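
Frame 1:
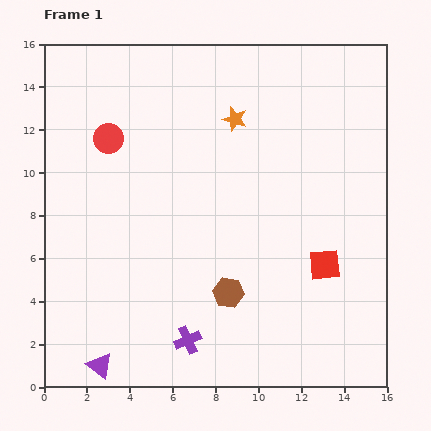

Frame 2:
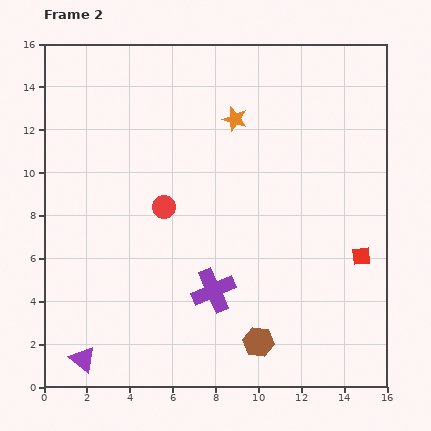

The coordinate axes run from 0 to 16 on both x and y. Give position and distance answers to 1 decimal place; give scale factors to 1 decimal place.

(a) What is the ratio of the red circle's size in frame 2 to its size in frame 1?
0.8×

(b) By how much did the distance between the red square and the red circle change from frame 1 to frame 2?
-2.2

Distance in frame 1: 11.7. Distance in frame 2: 9.5.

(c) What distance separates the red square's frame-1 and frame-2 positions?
1.7

The red square moved from (13.1, 5.7) to (14.8, 6.1), a distance of √(1.7² + 0.4²) ≈ 1.7.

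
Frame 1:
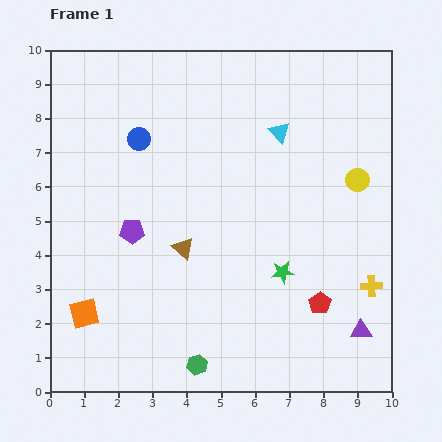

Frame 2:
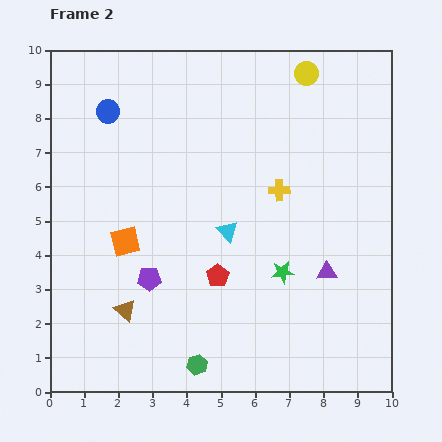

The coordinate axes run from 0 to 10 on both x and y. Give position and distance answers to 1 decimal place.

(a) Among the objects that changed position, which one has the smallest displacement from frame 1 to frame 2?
the blue circle

(moved 1.2)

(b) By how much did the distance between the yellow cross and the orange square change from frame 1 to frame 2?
-3.7

Distance in frame 1: 8.4. Distance in frame 2: 4.7.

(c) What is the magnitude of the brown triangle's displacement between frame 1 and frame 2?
2.5

The brown triangle moved from (3.9, 4.2) to (2.2, 2.4), a distance of √(1.7² + 1.8²) ≈ 2.5.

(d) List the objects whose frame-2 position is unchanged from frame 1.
the green hexagon, the green star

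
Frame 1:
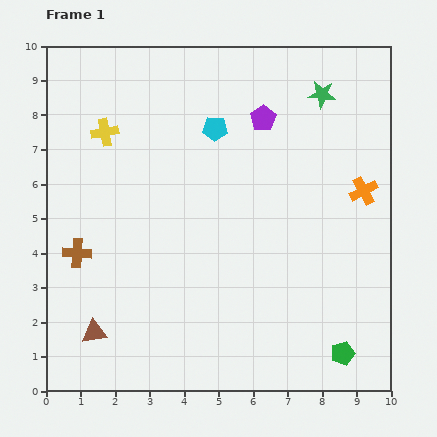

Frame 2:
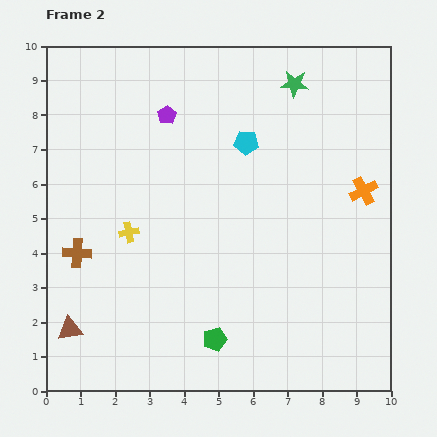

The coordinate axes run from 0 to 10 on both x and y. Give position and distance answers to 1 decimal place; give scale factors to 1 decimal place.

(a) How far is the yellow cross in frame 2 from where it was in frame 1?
3.0

The yellow cross moved from (1.7, 7.5) to (2.4, 4.6), a distance of √(0.7² + 2.9²) ≈ 3.0.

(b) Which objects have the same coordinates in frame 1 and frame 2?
the brown cross, the orange cross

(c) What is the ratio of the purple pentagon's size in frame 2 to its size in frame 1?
0.7×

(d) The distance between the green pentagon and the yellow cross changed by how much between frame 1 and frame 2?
-5.4

Distance in frame 1: 9.4. Distance in frame 2: 4.0.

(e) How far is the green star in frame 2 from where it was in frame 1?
0.9

The green star moved from (8.0, 8.6) to (7.2, 8.9), a distance of √(0.8² + 0.3²) ≈ 0.9.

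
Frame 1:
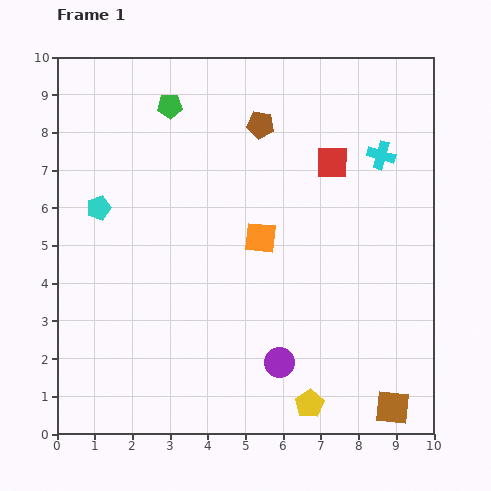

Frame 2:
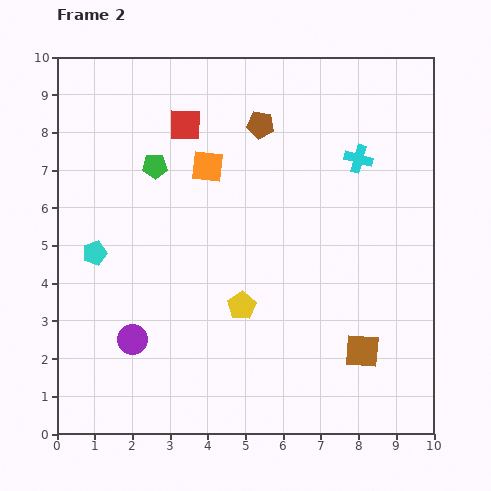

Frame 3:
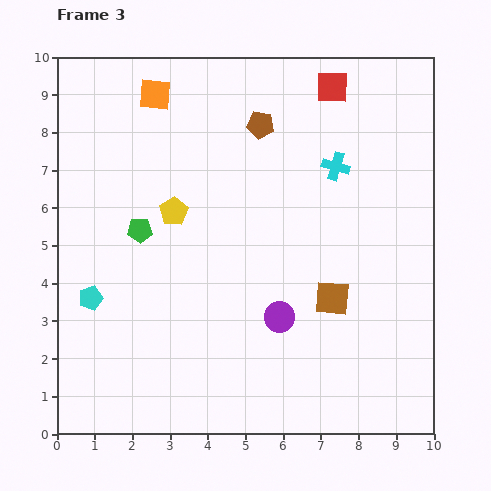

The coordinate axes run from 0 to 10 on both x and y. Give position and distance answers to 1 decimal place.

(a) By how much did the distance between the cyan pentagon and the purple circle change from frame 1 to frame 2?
-3.8

Distance in frame 1: 6.3. Distance in frame 2: 2.5.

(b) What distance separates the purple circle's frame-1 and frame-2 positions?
3.9

The purple circle moved from (5.9, 1.9) to (2.0, 2.5), a distance of √(3.9² + 0.6²) ≈ 3.9.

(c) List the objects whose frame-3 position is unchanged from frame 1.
the brown pentagon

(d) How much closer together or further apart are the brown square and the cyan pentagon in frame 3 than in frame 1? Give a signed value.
-3.0

Distance in frame 1: 9.4. Distance in frame 3: 6.4.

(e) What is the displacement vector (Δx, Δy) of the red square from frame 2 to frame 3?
(3.9, 1.0)

The red square was at (3.4, 8.2) in frame 2 and (7.3, 9.2) in frame 3.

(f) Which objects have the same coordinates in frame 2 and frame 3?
the brown pentagon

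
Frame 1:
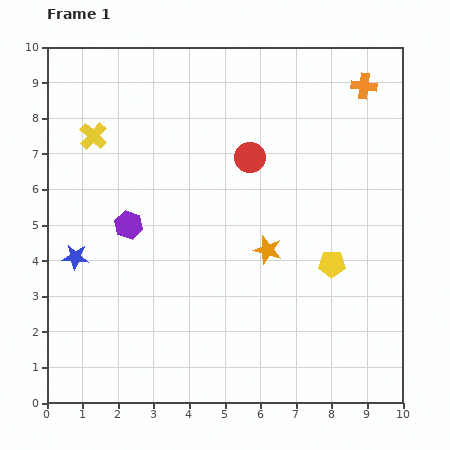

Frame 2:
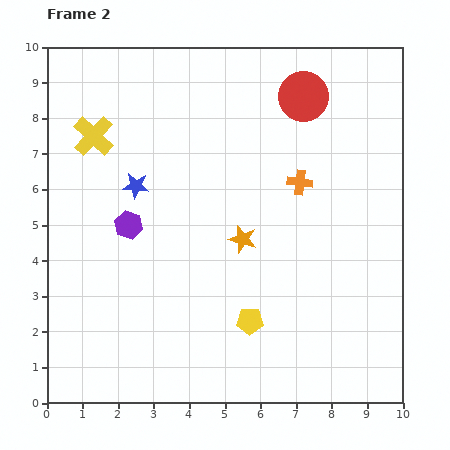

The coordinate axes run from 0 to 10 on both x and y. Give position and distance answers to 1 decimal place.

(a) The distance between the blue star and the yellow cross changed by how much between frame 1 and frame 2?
-1.6

Distance in frame 1: 3.4. Distance in frame 2: 1.8.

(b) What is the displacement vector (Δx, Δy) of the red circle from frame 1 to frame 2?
(1.5, 1.7)

The red circle was at (5.7, 6.9) in frame 1 and (7.2, 8.6) in frame 2.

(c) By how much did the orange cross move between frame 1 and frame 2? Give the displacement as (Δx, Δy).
(-1.8, -2.7)

The orange cross was at (8.9, 8.9) in frame 1 and (7.1, 6.2) in frame 2.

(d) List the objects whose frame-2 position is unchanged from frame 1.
the purple hexagon, the yellow cross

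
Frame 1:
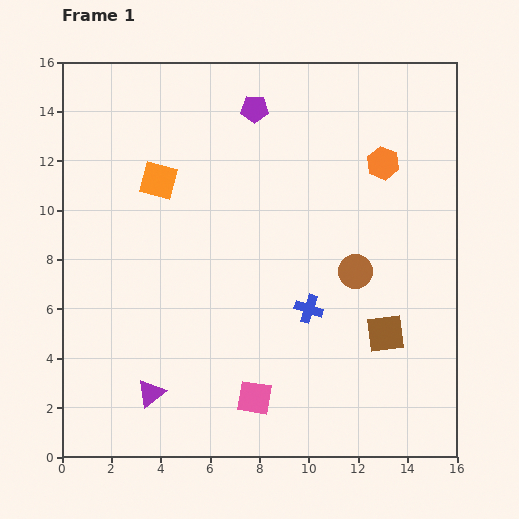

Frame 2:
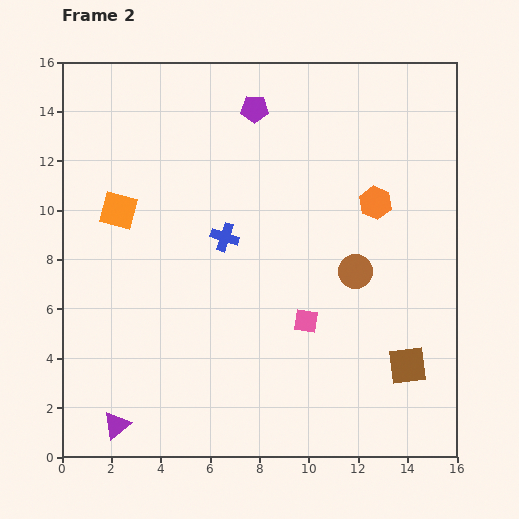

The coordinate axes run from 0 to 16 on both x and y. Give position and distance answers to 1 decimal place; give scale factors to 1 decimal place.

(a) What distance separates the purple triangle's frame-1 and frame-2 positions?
1.9

The purple triangle moved from (3.6, 2.6) to (2.2, 1.3), a distance of √(1.4² + 1.3²) ≈ 1.9.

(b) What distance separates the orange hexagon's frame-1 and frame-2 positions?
1.6

The orange hexagon moved from (13.0, 11.9) to (12.7, 10.3), a distance of √(0.3² + 1.6²) ≈ 1.6.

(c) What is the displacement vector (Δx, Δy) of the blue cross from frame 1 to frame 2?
(-3.4, 2.9)

The blue cross was at (10.0, 6.0) in frame 1 and (6.6, 8.9) in frame 2.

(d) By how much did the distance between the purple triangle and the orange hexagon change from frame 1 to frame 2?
+0.6

Distance in frame 1: 13.2. Distance in frame 2: 13.8.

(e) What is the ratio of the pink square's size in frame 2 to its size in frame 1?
0.7×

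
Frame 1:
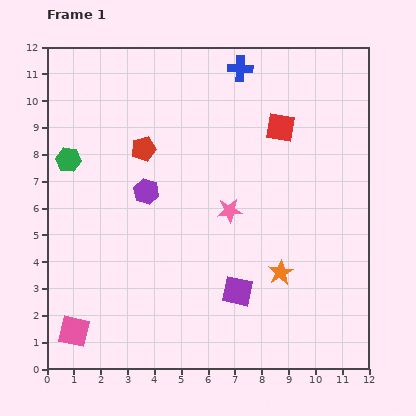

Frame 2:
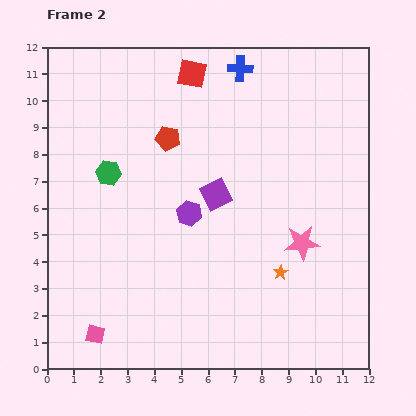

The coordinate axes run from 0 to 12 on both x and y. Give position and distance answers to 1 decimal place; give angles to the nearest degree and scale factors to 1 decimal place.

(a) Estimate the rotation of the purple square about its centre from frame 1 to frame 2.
38° counter-clockwise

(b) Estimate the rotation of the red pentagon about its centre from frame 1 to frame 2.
26° clockwise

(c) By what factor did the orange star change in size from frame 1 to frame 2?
0.6×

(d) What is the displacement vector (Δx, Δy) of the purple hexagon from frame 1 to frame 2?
(1.6, -0.8)

The purple hexagon was at (3.7, 6.6) in frame 1 and (5.3, 5.8) in frame 2.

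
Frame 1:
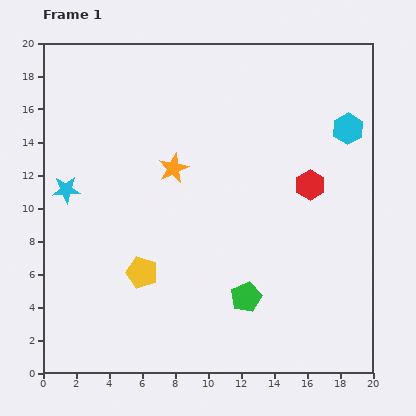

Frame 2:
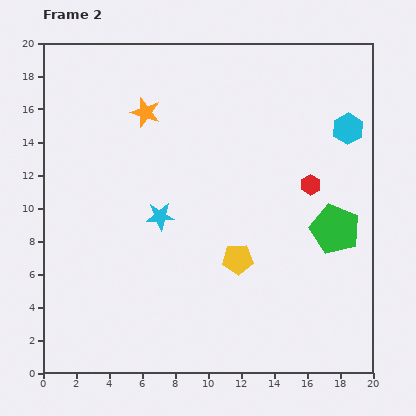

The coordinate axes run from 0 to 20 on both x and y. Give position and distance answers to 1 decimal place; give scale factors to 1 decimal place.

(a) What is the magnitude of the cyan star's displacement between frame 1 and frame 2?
5.9

The cyan star moved from (1.4, 11.1) to (7.1, 9.5), a distance of √(5.7² + 1.6²) ≈ 5.9.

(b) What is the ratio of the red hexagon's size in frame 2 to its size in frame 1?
0.7×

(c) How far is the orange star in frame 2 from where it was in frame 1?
3.8

The orange star moved from (7.9, 12.4) to (6.2, 15.8), a distance of √(1.7² + 3.4²) ≈ 3.8.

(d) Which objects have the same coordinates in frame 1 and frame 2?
the red hexagon, the cyan hexagon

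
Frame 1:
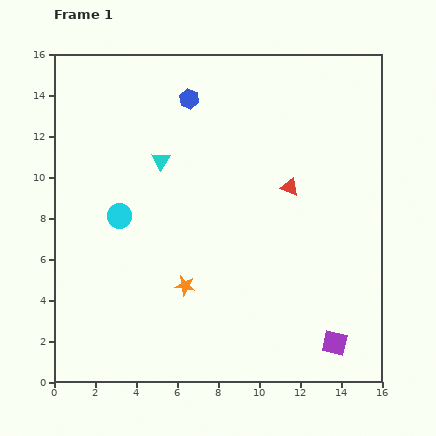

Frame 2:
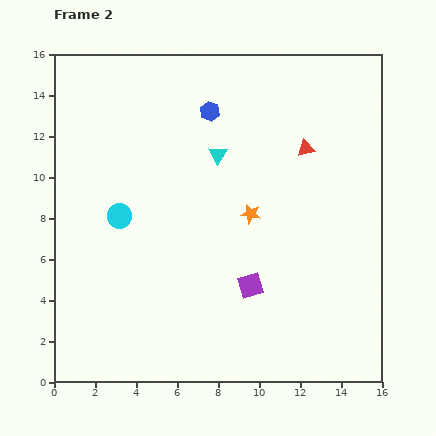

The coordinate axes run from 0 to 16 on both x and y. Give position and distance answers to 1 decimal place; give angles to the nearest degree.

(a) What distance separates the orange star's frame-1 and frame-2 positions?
4.7

The orange star moved from (6.4, 4.7) to (9.6, 8.2), a distance of √(3.2² + 3.5²) ≈ 4.7.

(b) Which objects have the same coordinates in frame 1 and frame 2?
the cyan circle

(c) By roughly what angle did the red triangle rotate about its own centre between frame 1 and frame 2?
35° counter-clockwise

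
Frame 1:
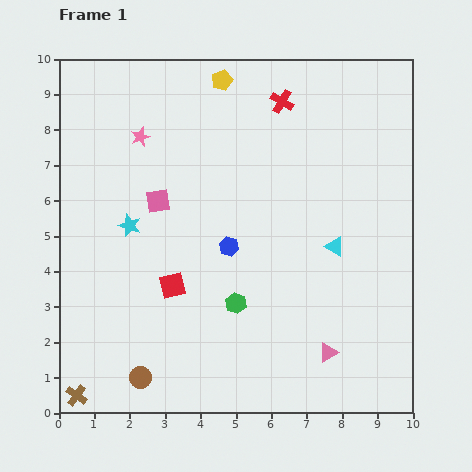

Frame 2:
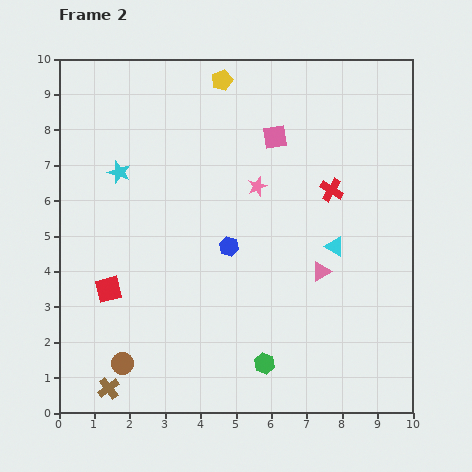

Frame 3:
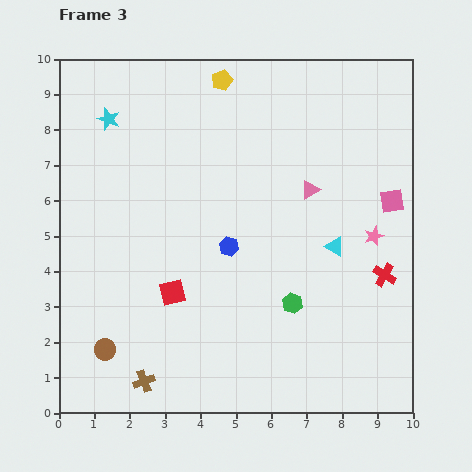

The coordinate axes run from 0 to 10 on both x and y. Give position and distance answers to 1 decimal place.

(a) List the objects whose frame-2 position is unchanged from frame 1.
the blue hexagon, the yellow pentagon, the cyan triangle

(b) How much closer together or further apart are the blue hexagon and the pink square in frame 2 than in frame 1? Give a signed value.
+1.0

Distance in frame 1: 2.4. Distance in frame 2: 3.4.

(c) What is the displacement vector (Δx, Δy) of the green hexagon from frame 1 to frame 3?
(1.6, 0.0)

The green hexagon was at (5.0, 3.1) in frame 1 and (6.6, 3.1) in frame 3.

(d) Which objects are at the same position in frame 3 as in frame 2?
the blue hexagon, the yellow pentagon, the cyan triangle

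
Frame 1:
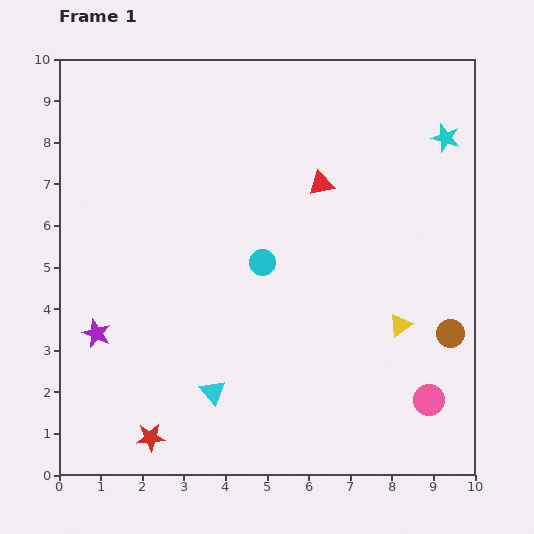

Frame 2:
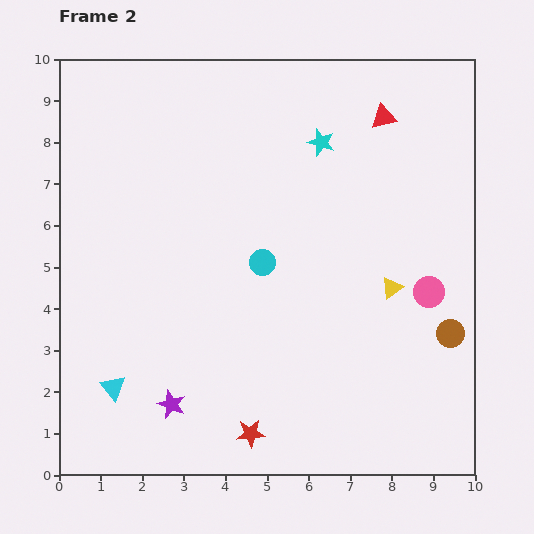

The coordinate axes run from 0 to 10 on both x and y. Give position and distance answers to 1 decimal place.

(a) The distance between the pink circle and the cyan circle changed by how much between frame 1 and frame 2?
-1.1

Distance in frame 1: 5.2. Distance in frame 2: 4.1.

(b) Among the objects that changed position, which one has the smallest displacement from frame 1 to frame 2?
the yellow triangle

(moved 0.9)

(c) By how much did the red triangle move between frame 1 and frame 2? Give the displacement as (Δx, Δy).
(1.5, 1.6)

The red triangle was at (6.3, 7.0) in frame 1 and (7.8, 8.6) in frame 2.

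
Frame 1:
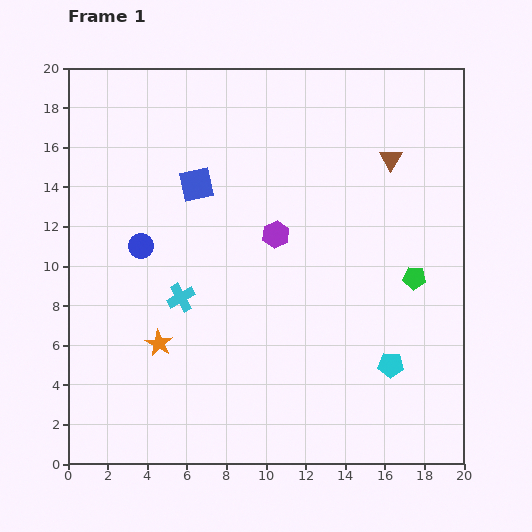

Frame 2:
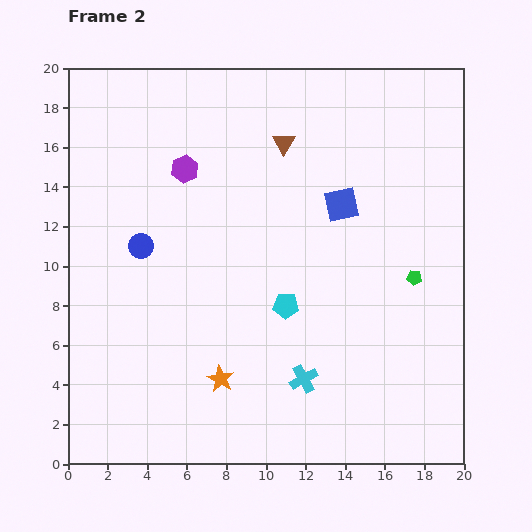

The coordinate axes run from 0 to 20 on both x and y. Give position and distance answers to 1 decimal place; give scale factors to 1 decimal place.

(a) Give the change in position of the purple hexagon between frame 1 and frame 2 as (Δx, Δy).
(-4.6, 3.3)

The purple hexagon was at (10.5, 11.6) in frame 1 and (5.9, 14.9) in frame 2.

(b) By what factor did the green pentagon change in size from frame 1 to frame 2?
0.7×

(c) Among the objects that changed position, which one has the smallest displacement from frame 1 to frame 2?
the orange star

(moved 3.6)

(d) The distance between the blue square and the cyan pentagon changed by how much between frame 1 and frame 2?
-7.6

Distance in frame 1: 13.4. Distance in frame 2: 5.8.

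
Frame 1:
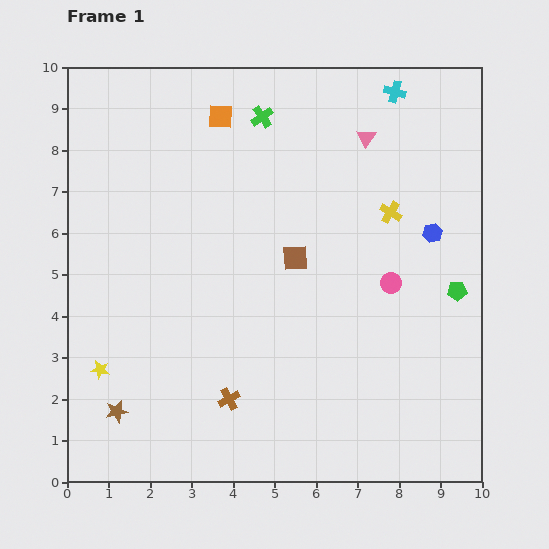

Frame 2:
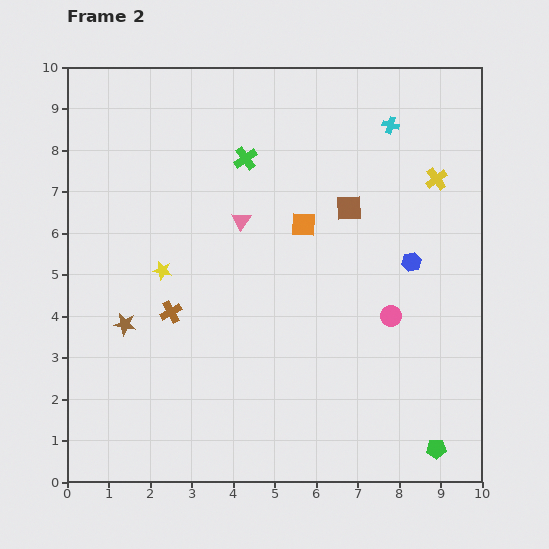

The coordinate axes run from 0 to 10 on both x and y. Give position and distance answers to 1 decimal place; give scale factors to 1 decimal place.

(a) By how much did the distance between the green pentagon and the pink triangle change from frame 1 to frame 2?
+2.9

Distance in frame 1: 4.3. Distance in frame 2: 7.2.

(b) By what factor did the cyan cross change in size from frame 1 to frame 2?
0.8×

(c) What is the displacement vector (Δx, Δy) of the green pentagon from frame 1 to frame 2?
(-0.5, -3.8)

The green pentagon was at (9.4, 4.6) in frame 1 and (8.9, 0.8) in frame 2.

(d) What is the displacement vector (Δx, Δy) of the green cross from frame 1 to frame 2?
(-0.4, -1.0)

The green cross was at (4.7, 8.8) in frame 1 and (4.3, 7.8) in frame 2.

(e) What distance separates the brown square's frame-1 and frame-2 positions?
1.8

The brown square moved from (5.5, 5.4) to (6.8, 6.6), a distance of √(1.3² + 1.2²) ≈ 1.8.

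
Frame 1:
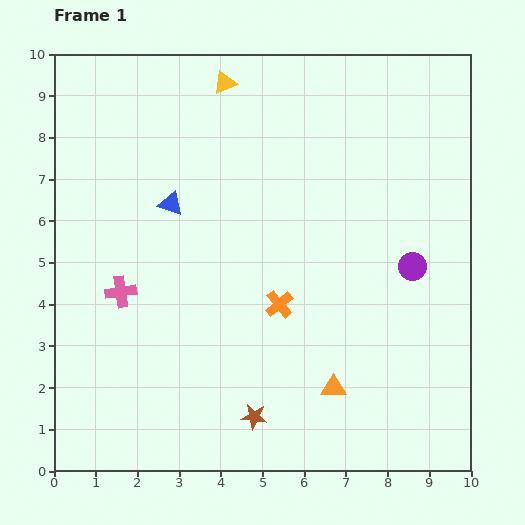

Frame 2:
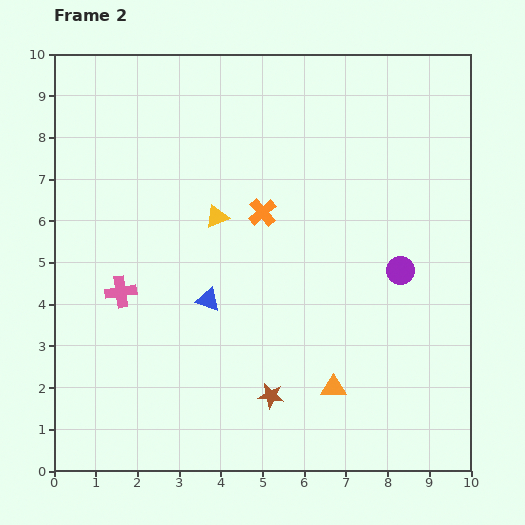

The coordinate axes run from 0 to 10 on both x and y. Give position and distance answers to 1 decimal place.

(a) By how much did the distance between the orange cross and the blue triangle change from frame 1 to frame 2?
-1.0

Distance in frame 1: 3.5. Distance in frame 2: 2.5.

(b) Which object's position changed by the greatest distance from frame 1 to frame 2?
the yellow triangle

(moved 3.2; next 2.5)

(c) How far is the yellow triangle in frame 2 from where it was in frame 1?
3.2

The yellow triangle moved from (4.1, 9.3) to (3.9, 6.1), a distance of √(0.2² + 3.2²) ≈ 3.2.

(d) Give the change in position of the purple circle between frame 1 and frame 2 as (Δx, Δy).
(-0.3, -0.1)

The purple circle was at (8.6, 4.9) in frame 1 and (8.3, 4.8) in frame 2.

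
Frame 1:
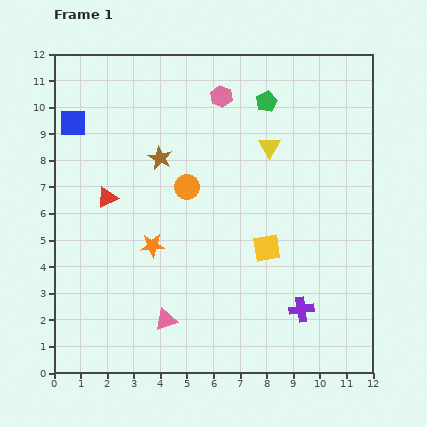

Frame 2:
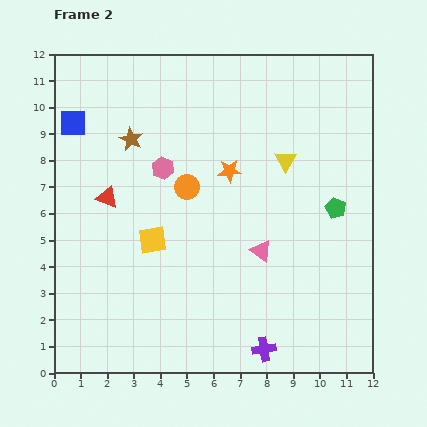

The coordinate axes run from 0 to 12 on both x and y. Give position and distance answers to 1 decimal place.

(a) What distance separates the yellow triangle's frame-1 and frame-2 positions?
0.8

The yellow triangle moved from (8.1, 8.5) to (8.7, 8.0), a distance of √(0.6² + 0.5²) ≈ 0.8.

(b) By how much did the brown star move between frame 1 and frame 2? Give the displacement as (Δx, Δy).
(-1.1, 0.7)

The brown star was at (4.0, 8.1) in frame 1 and (2.9, 8.8) in frame 2.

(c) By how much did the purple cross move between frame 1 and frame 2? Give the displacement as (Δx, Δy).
(-1.4, -1.5)

The purple cross was at (9.3, 2.4) in frame 1 and (7.9, 0.9) in frame 2.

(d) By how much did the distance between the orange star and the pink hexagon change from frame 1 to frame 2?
-3.7

Distance in frame 1: 6.2. Distance in frame 2: 2.5.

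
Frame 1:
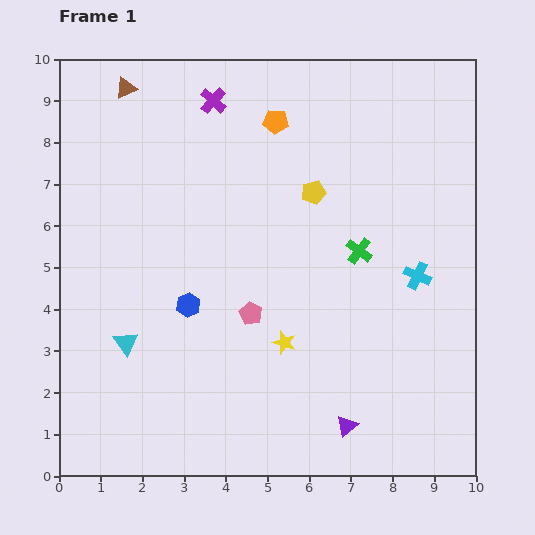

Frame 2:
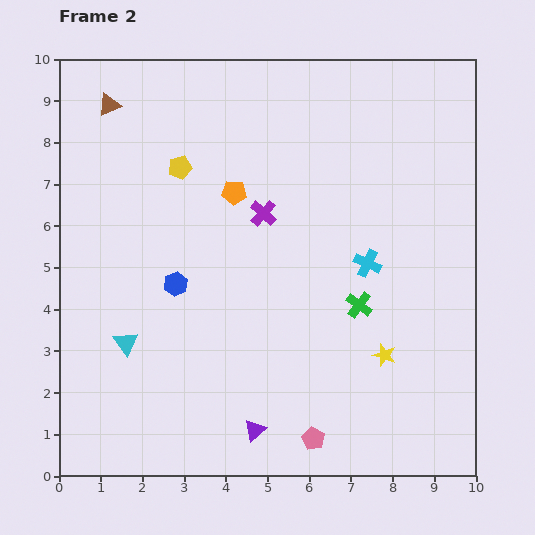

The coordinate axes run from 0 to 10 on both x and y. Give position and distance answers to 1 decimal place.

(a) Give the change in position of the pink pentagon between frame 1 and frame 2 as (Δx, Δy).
(1.5, -3.0)

The pink pentagon was at (4.6, 3.9) in frame 1 and (6.1, 0.9) in frame 2.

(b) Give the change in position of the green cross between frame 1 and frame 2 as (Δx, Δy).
(0.0, -1.3)

The green cross was at (7.2, 5.4) in frame 1 and (7.2, 4.1) in frame 2.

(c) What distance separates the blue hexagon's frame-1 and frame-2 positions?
0.6

The blue hexagon moved from (3.1, 4.1) to (2.8, 4.6), a distance of √(0.3² + 0.5²) ≈ 0.6.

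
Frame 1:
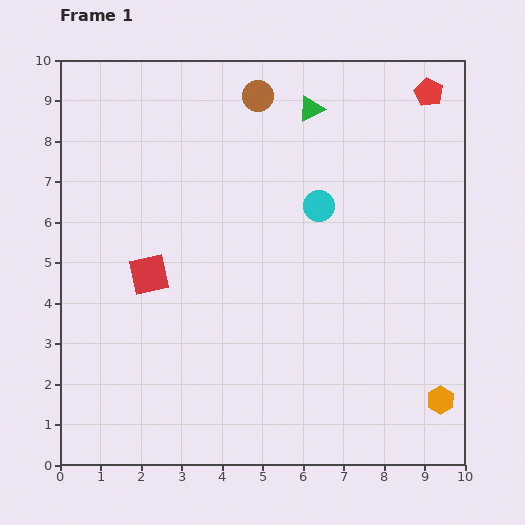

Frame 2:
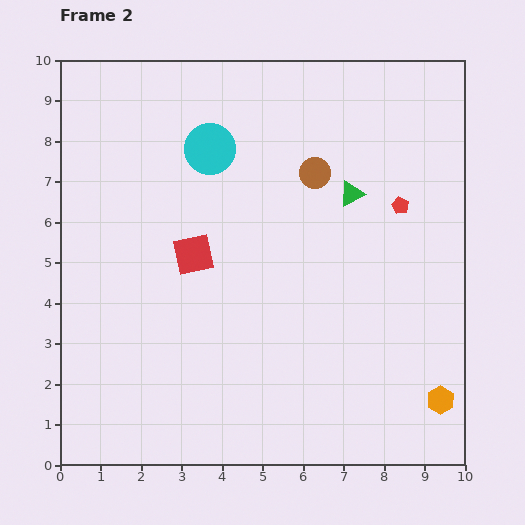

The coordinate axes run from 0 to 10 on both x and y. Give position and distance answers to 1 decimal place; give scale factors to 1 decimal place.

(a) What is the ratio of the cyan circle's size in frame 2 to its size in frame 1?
1.6×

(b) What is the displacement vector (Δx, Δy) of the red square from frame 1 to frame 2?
(1.1, 0.5)

The red square was at (2.2, 4.7) in frame 1 and (3.3, 5.2) in frame 2.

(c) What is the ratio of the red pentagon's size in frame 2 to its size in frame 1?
0.6×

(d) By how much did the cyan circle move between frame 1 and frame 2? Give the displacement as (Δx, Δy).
(-2.7, 1.4)

The cyan circle was at (6.4, 6.4) in frame 1 and (3.7, 7.8) in frame 2.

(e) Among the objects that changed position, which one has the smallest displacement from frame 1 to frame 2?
the red square

(moved 1.2)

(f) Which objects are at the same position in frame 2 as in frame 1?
the orange hexagon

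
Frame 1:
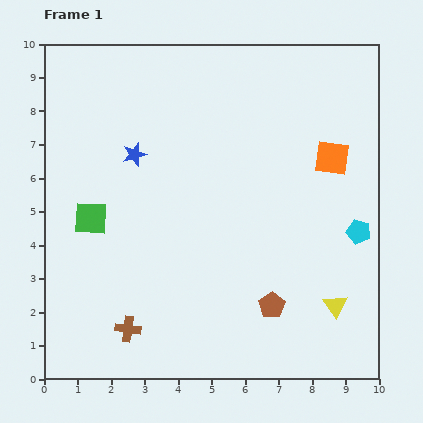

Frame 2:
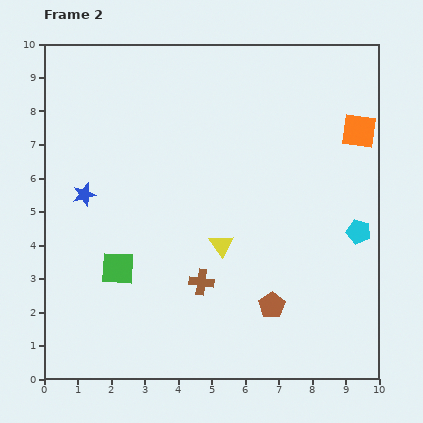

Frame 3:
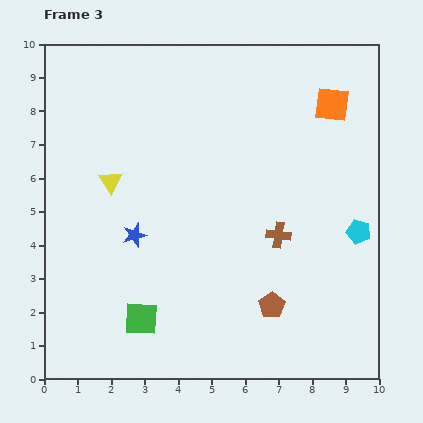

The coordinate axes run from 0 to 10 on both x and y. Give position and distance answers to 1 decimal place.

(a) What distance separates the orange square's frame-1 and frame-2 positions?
1.1

The orange square moved from (8.6, 6.6) to (9.4, 7.4), a distance of √(0.8² + 0.8²) ≈ 1.1.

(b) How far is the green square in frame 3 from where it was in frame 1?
3.4

The green square moved from (1.4, 4.8) to (2.9, 1.8), a distance of √(1.5² + 3.0²) ≈ 3.4.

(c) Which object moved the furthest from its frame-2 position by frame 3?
the yellow triangle

(moved 3.8; next 2.7)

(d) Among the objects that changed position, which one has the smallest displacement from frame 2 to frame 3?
the orange square

(moved 1.1)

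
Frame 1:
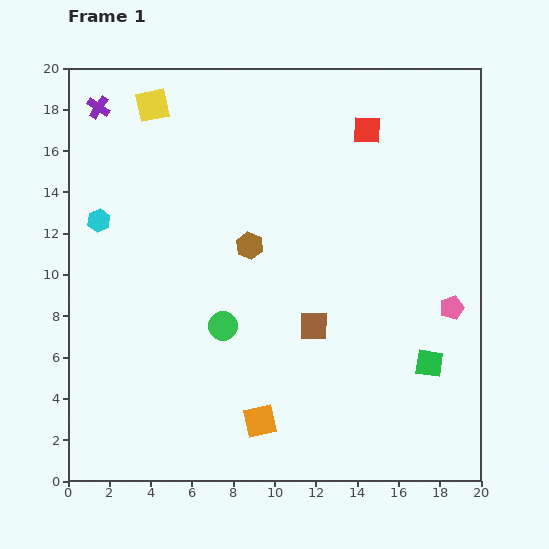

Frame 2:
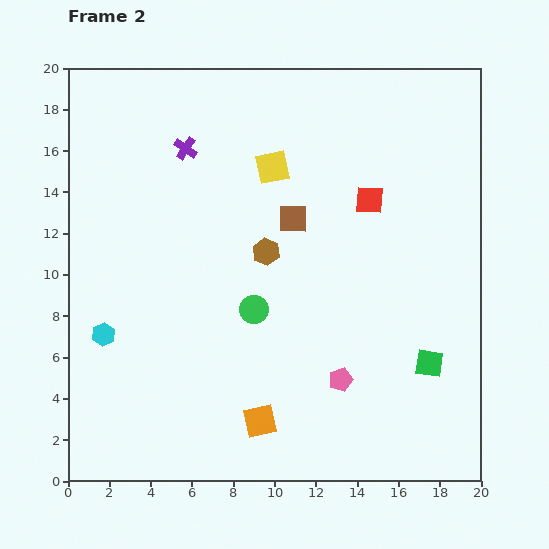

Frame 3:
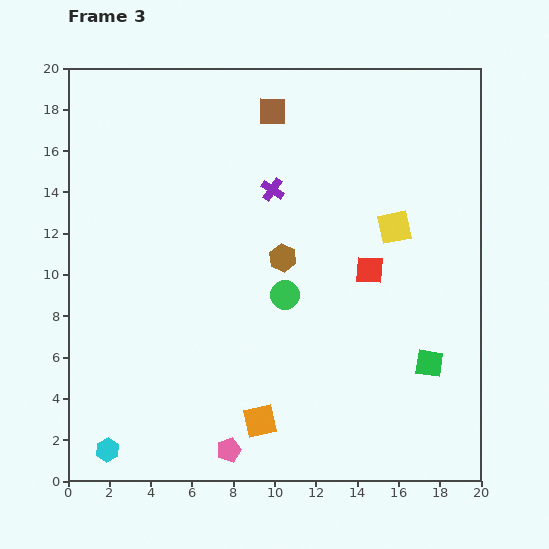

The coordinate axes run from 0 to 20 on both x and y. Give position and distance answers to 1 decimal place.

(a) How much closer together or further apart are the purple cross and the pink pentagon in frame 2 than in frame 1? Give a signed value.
-6.2

Distance in frame 1: 19.7. Distance in frame 2: 13.5.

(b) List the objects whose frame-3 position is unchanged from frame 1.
the orange square, the green square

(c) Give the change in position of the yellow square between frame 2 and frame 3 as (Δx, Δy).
(5.9, -2.9)

The yellow square was at (9.9, 15.2) in frame 2 and (15.8, 12.3) in frame 3.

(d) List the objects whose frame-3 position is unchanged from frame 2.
the orange square, the green square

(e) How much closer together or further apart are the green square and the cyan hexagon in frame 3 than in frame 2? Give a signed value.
+0.3

Distance in frame 2: 15.9. Distance in frame 3: 16.2.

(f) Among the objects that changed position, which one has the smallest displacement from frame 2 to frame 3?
the brown hexagon

(moved 0.9)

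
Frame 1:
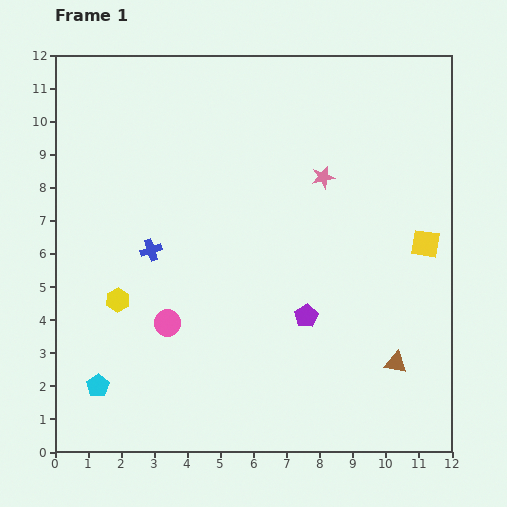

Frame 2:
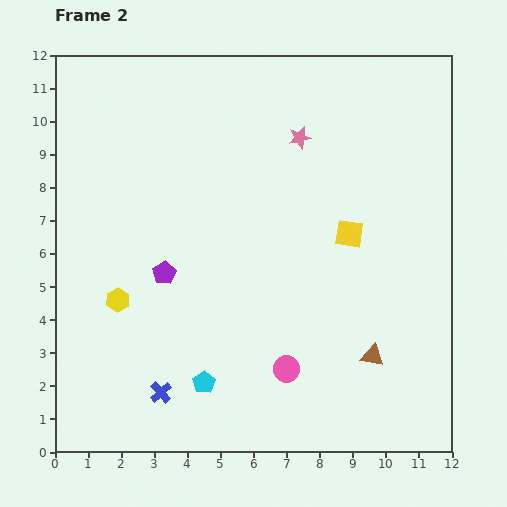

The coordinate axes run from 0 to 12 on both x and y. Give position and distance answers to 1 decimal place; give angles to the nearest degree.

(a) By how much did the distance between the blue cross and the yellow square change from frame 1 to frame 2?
-0.8

Distance in frame 1: 8.3. Distance in frame 2: 7.5.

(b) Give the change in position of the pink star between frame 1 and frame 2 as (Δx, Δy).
(-0.7, 1.2)

The pink star was at (8.1, 8.3) in frame 1 and (7.4, 9.5) in frame 2.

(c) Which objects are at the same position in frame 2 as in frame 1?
the yellow hexagon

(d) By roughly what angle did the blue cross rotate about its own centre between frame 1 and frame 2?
23° counter-clockwise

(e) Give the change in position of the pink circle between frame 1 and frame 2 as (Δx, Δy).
(3.6, -1.4)

The pink circle was at (3.4, 3.9) in frame 1 and (7.0, 2.5) in frame 2.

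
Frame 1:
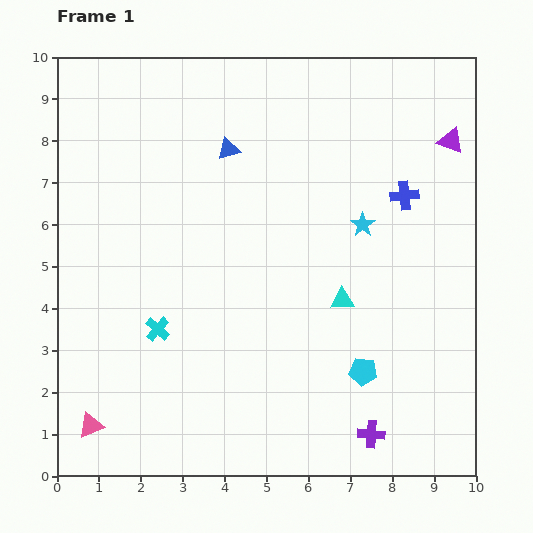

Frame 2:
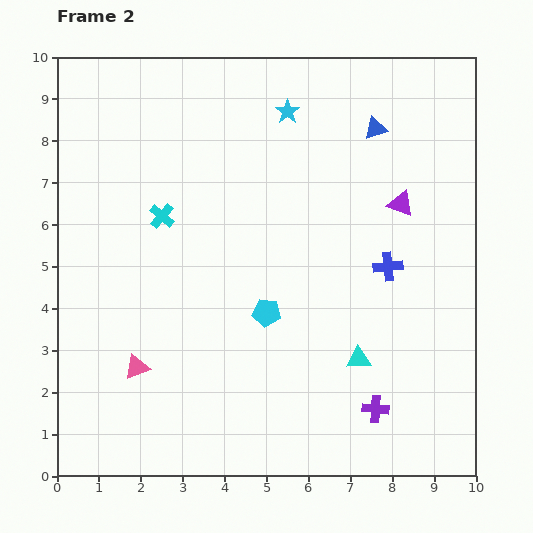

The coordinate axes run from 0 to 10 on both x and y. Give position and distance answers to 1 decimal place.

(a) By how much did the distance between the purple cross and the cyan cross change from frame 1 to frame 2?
+1.2

Distance in frame 1: 5.7. Distance in frame 2: 6.9.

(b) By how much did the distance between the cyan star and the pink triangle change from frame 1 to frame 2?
-1.0

Distance in frame 1: 8.1. Distance in frame 2: 7.1.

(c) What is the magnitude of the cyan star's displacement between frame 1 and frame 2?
3.2

The cyan star moved from (7.3, 6.0) to (5.5, 8.7), a distance of √(1.8² + 2.7²) ≈ 3.2.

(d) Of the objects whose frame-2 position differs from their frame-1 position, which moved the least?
the purple cross

(moved 0.6)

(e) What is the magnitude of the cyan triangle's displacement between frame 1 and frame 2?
1.5

The cyan triangle moved from (6.8, 4.2) to (7.2, 2.8), a distance of √(0.4² + 1.4²) ≈ 1.5.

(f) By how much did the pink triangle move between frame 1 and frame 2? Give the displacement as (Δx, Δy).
(1.1, 1.4)

The pink triangle was at (0.8, 1.2) in frame 1 and (1.9, 2.6) in frame 2.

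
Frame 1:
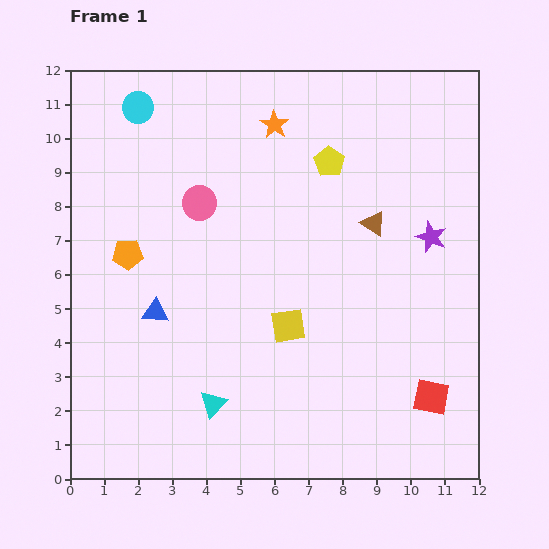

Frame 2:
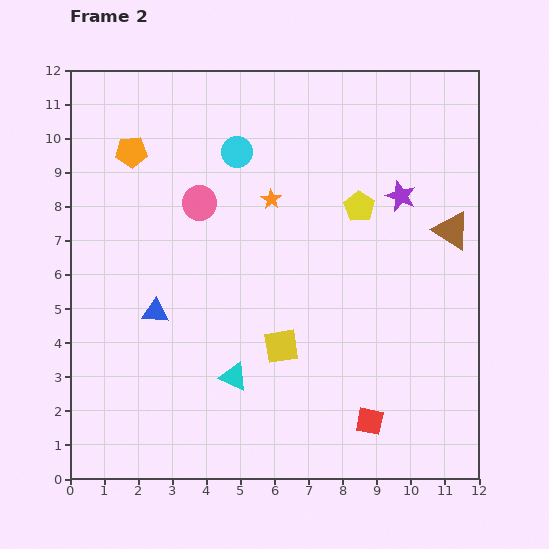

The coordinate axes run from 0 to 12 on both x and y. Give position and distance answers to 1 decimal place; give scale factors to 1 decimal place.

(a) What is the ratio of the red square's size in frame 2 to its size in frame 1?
0.8×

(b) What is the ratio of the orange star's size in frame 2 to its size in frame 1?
0.7×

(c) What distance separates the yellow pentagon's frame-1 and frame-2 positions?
1.6

The yellow pentagon moved from (7.6, 9.3) to (8.5, 8.0), a distance of √(0.9² + 1.3²) ≈ 1.6.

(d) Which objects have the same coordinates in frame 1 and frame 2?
the pink circle, the blue triangle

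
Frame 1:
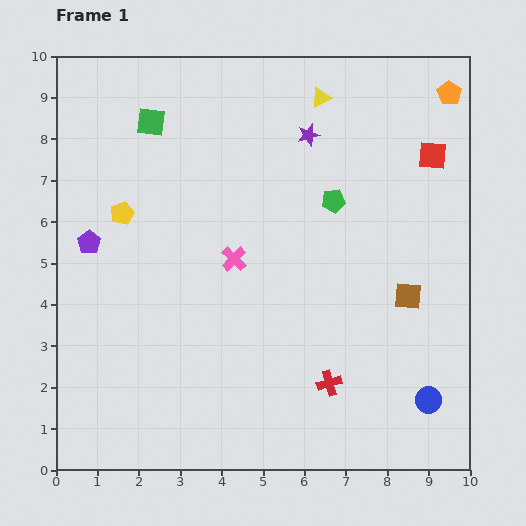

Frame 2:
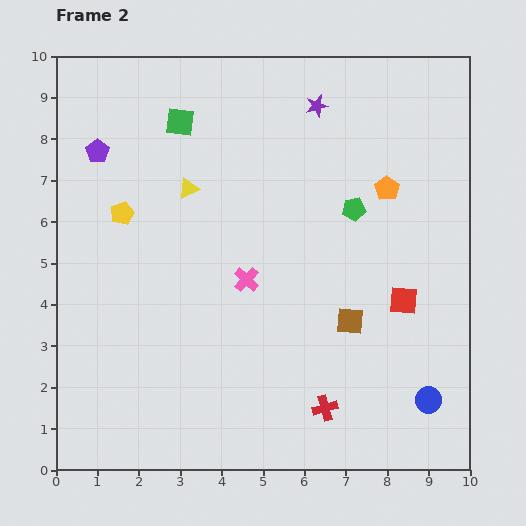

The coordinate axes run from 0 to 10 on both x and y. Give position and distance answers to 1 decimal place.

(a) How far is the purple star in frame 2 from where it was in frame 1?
0.7

The purple star moved from (6.1, 8.1) to (6.3, 8.8), a distance of √(0.2² + 0.7²) ≈ 0.7.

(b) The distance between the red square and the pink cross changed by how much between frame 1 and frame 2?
-1.6

Distance in frame 1: 5.4. Distance in frame 2: 3.8.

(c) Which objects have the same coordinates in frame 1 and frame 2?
the yellow pentagon, the blue circle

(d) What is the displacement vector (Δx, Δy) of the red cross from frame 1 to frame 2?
(-0.1, -0.6)

The red cross was at (6.6, 2.1) in frame 1 and (6.5, 1.5) in frame 2.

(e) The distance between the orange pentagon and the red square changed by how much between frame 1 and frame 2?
+1.1

Distance in frame 1: 1.6. Distance in frame 2: 2.7.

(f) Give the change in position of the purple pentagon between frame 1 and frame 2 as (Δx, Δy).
(0.2, 2.2)

The purple pentagon was at (0.8, 5.5) in frame 1 and (1.0, 7.7) in frame 2.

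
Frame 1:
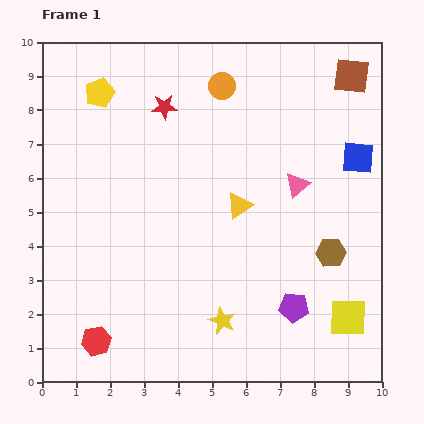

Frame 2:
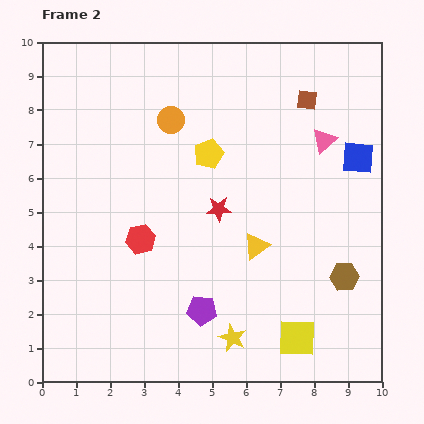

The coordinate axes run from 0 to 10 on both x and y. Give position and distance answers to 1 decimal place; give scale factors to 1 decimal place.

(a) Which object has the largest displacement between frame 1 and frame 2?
the yellow pentagon

(moved 3.7; next 3.4)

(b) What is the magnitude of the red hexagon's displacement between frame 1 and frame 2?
3.3

The red hexagon moved from (1.6, 1.2) to (2.9, 4.2), a distance of √(1.3² + 3.0²) ≈ 3.3.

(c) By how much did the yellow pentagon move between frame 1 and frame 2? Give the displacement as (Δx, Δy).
(3.2, -1.8)

The yellow pentagon was at (1.7, 8.5) in frame 1 and (4.9, 6.7) in frame 2.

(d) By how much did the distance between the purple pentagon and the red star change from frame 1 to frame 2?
-4.0

Distance in frame 1: 7.0. Distance in frame 2: 3.0.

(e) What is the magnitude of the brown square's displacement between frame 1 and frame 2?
1.5

The brown square moved from (9.1, 9.0) to (7.8, 8.3), a distance of √(1.3² + 0.7²) ≈ 1.5.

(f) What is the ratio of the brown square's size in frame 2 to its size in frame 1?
0.6×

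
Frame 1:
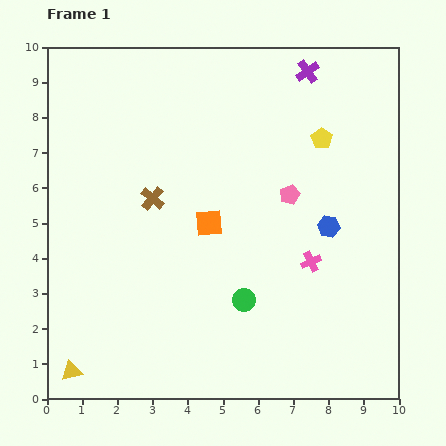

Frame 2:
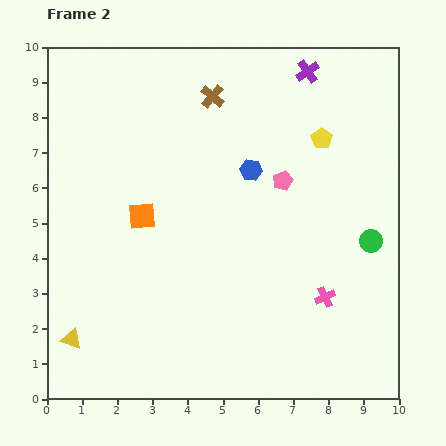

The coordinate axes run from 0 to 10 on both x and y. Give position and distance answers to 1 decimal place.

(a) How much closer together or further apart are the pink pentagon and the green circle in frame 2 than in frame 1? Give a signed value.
-0.3

Distance in frame 1: 3.3. Distance in frame 2: 3.0.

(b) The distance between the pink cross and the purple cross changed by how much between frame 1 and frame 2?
+1.0

Distance in frame 1: 5.4. Distance in frame 2: 6.4.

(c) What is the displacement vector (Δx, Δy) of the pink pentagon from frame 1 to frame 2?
(-0.2, 0.4)

The pink pentagon was at (6.9, 5.8) in frame 1 and (6.7, 6.2) in frame 2.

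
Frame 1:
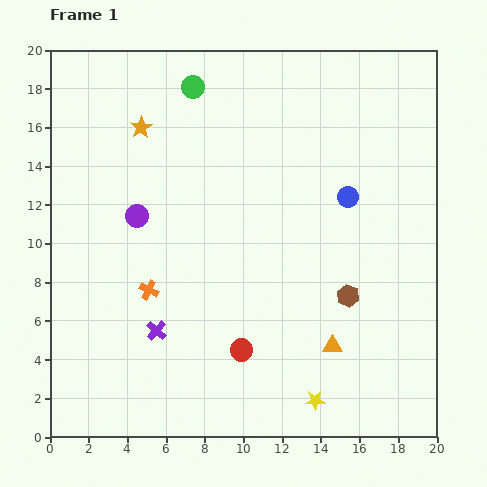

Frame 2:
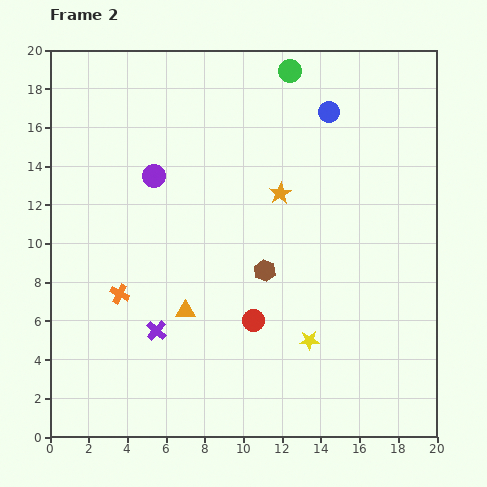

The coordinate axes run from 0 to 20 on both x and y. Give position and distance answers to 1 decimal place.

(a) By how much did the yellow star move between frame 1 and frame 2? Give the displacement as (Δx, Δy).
(-0.3, 3.1)

The yellow star was at (13.7, 1.9) in frame 1 and (13.4, 5.0) in frame 2.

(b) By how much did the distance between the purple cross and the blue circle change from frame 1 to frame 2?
+2.3

Distance in frame 1: 12.1. Distance in frame 2: 14.4.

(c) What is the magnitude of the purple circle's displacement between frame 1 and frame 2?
2.3

The purple circle moved from (4.5, 11.4) to (5.4, 13.5), a distance of √(0.9² + 2.1²) ≈ 2.3.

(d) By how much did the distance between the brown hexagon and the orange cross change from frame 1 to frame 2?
-2.7

Distance in frame 1: 10.3. Distance in frame 2: 7.6.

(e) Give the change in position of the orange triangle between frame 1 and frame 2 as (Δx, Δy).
(-7.6, 1.8)

The orange triangle was at (14.6, 4.7) in frame 1 and (7.0, 6.5) in frame 2.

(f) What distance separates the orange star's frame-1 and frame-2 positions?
8.0

The orange star moved from (4.7, 16.0) to (11.9, 12.6), a distance of √(7.2² + 3.4²) ≈ 8.0.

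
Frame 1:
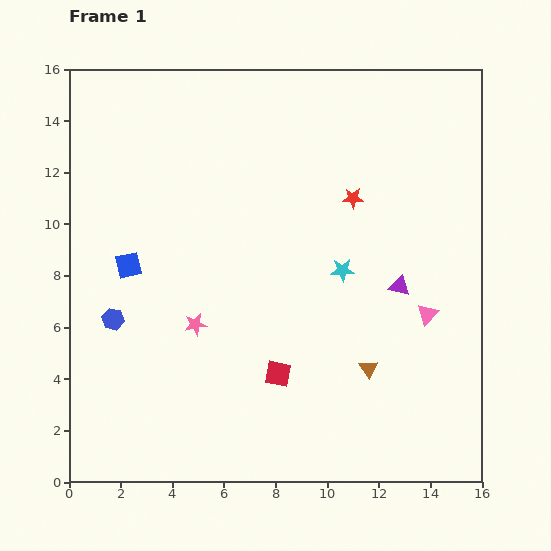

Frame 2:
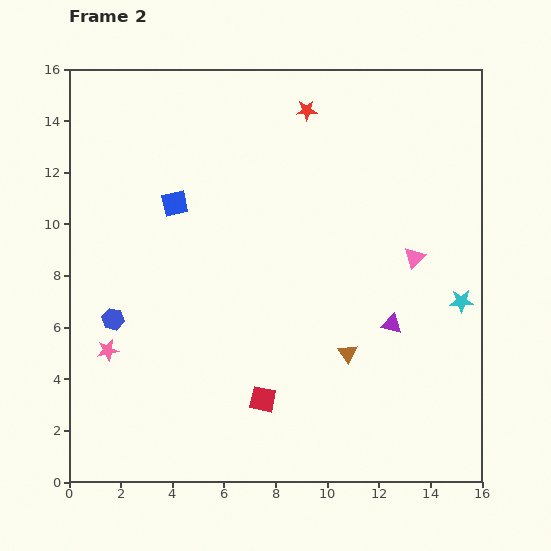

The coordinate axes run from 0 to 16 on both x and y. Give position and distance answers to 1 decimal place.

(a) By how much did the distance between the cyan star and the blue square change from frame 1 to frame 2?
+3.4

Distance in frame 1: 8.3. Distance in frame 2: 11.7.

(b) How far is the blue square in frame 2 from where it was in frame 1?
3.0

The blue square moved from (2.3, 8.4) to (4.1, 10.8), a distance of √(1.8² + 2.4²) ≈ 3.0.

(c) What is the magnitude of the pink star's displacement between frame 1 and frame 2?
3.5

The pink star moved from (4.9, 6.1) to (1.5, 5.1), a distance of √(3.4² + 1.0²) ≈ 3.5.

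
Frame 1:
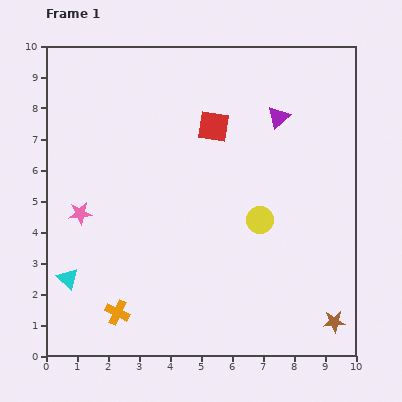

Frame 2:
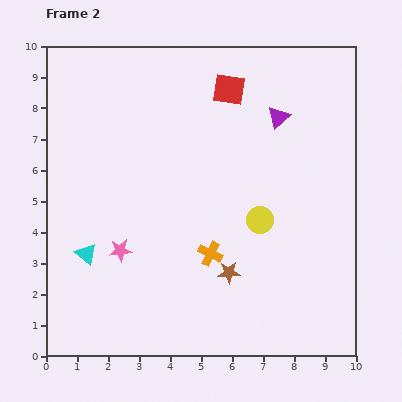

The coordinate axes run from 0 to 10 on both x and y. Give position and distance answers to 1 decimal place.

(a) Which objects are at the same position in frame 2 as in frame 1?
the purple triangle, the yellow circle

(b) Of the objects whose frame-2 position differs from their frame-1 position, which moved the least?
the cyan triangle

(moved 1.0)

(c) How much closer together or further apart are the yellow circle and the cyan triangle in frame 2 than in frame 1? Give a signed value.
-0.8

Distance in frame 1: 6.5. Distance in frame 2: 5.7.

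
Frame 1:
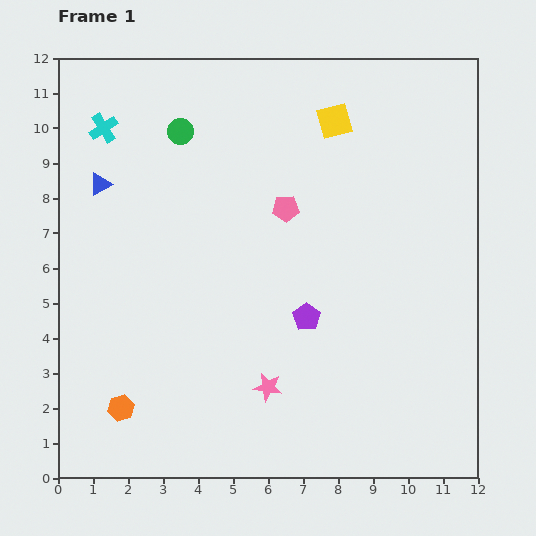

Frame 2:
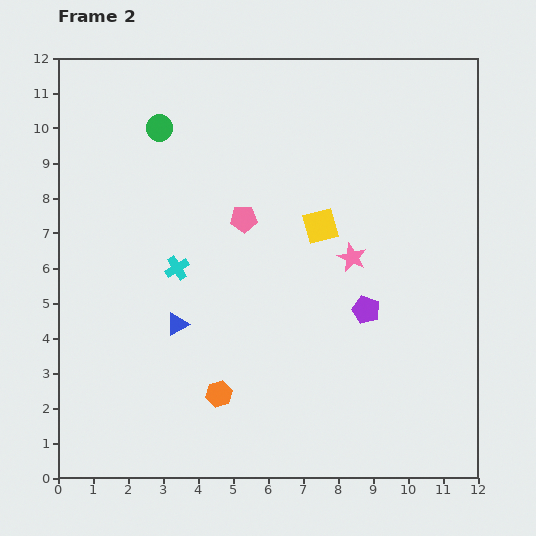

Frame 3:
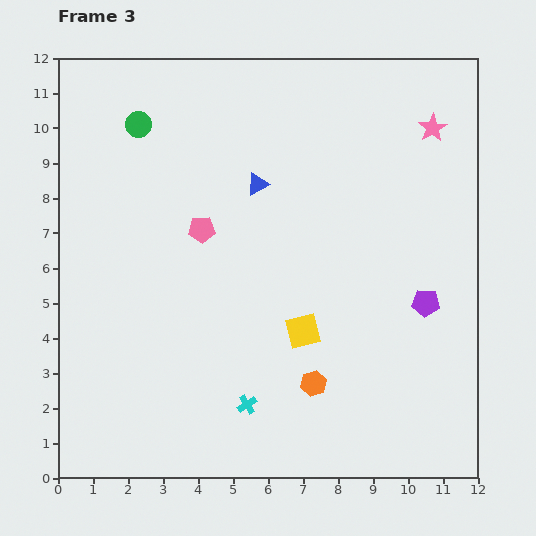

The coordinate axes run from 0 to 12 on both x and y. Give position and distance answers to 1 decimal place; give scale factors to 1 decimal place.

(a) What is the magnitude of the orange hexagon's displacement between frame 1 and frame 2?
2.8

The orange hexagon moved from (1.8, 2.0) to (4.6, 2.4), a distance of √(2.8² + 0.4²) ≈ 2.8.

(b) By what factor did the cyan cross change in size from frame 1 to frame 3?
0.7×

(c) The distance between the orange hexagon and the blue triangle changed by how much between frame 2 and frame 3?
+3.6

Distance in frame 2: 2.3. Distance in frame 3: 5.9.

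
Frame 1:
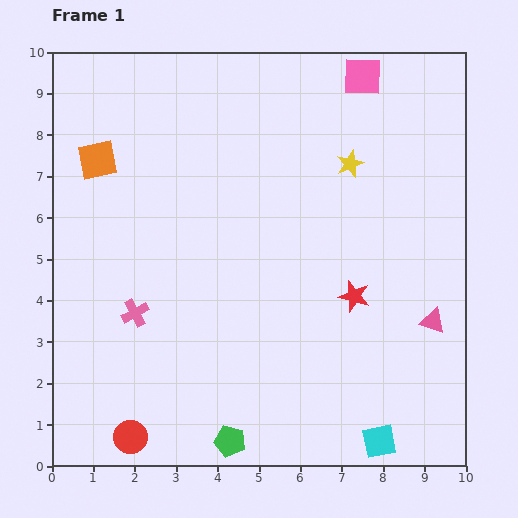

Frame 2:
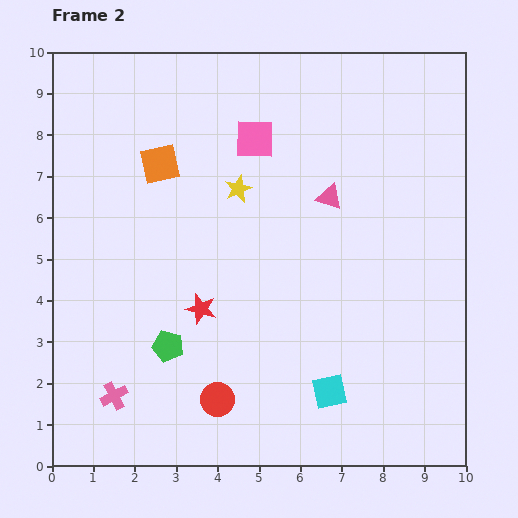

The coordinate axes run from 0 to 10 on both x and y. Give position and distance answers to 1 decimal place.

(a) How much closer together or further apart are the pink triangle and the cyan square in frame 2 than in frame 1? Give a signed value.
+1.5

Distance in frame 1: 3.2. Distance in frame 2: 4.7.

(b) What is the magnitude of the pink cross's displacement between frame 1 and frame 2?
2.1

The pink cross moved from (2.0, 3.7) to (1.5, 1.7), a distance of √(0.5² + 2.0²) ≈ 2.1.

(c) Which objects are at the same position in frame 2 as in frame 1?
none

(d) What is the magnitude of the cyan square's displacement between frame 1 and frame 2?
1.7

The cyan square moved from (7.9, 0.6) to (6.7, 1.8), a distance of √(1.2² + 1.2²) ≈ 1.7.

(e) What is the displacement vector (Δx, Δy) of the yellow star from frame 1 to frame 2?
(-2.7, -0.6)

The yellow star was at (7.2, 7.3) in frame 1 and (4.5, 6.7) in frame 2.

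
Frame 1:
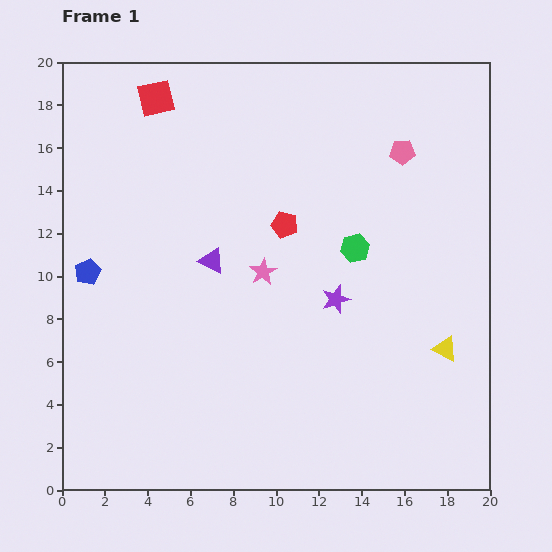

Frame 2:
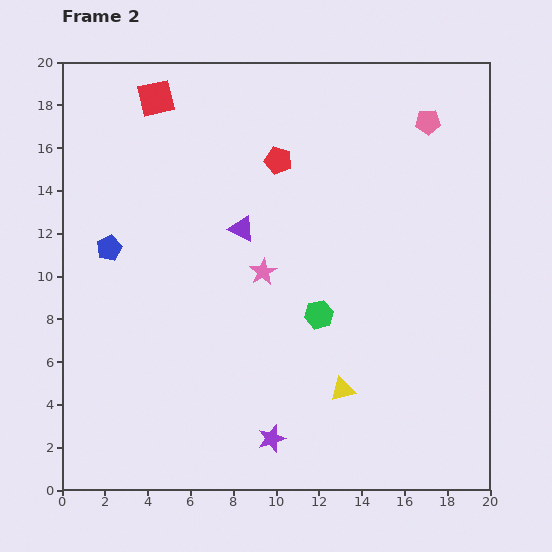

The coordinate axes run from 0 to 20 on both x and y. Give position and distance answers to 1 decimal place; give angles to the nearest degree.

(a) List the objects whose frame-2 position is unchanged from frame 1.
the red square, the pink star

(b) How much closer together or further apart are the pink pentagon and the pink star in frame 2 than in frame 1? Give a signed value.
+1.8

Distance in frame 1: 8.6. Distance in frame 2: 10.4.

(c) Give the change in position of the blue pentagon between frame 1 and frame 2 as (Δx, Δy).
(1.0, 1.1)

The blue pentagon was at (1.2, 10.2) in frame 1 and (2.2, 11.3) in frame 2.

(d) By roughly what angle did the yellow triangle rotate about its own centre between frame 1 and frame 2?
43° counter-clockwise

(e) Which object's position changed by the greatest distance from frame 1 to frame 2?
the purple star

(moved 7.2; next 5.2)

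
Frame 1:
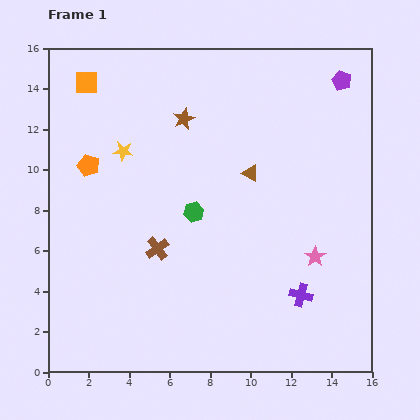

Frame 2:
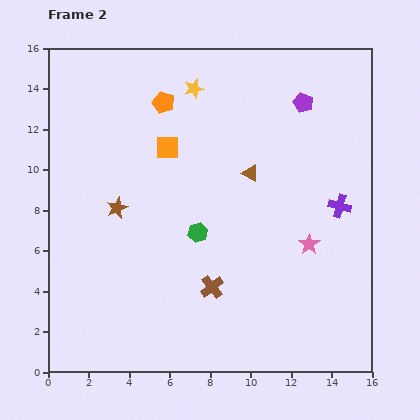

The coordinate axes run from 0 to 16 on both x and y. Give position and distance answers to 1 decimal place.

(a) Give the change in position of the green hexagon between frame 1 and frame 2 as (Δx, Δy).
(0.2, -1.0)

The green hexagon was at (7.2, 7.9) in frame 1 and (7.4, 6.9) in frame 2.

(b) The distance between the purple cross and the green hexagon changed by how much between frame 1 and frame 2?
+0.4

Distance in frame 1: 6.7. Distance in frame 2: 7.1.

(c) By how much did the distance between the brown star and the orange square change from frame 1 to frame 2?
-1.2

Distance in frame 1: 5.1. Distance in frame 2: 3.9.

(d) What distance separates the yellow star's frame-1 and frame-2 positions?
4.7

The yellow star moved from (3.7, 10.9) to (7.2, 14.0), a distance of √(3.5² + 3.1²) ≈ 4.7.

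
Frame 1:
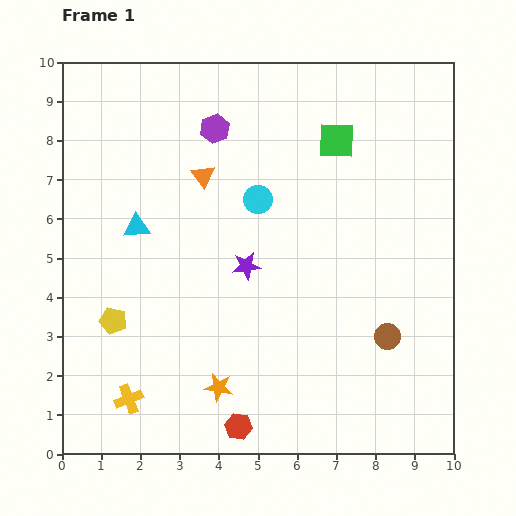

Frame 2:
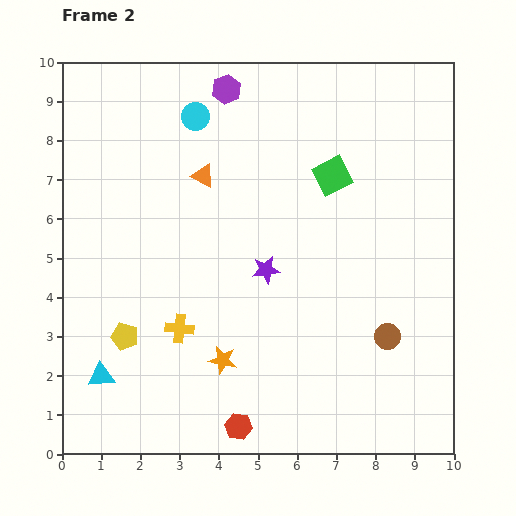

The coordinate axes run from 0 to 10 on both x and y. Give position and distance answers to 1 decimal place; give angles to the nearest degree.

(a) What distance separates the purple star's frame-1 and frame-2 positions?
0.5

The purple star moved from (4.7, 4.8) to (5.2, 4.7), a distance of √(0.5² + 0.1²) ≈ 0.5.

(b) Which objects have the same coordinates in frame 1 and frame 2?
the orange triangle, the brown circle, the red hexagon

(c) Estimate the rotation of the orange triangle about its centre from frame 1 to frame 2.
26° counter-clockwise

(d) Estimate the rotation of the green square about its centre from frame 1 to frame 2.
30° counter-clockwise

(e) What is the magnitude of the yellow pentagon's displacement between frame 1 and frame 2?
0.5

The yellow pentagon moved from (1.3, 3.4) to (1.6, 3.0), a distance of √(0.3² + 0.4²) ≈ 0.5.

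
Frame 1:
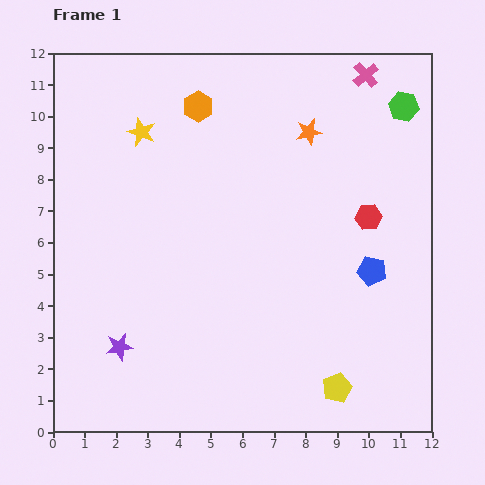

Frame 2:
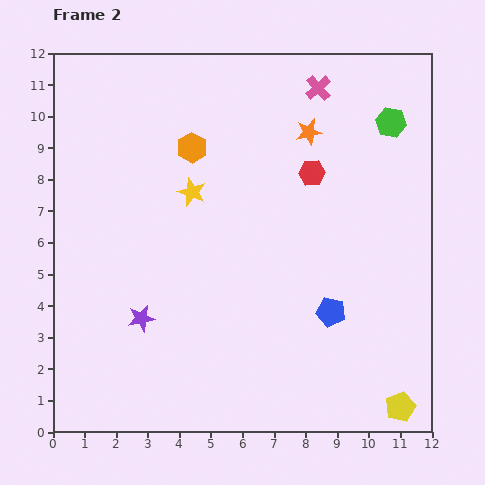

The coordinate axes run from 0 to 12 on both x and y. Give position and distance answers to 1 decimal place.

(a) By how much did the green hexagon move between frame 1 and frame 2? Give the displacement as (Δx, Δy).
(-0.4, -0.5)

The green hexagon was at (11.1, 10.3) in frame 1 and (10.7, 9.8) in frame 2.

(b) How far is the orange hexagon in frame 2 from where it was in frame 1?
1.3

The orange hexagon moved from (4.6, 10.3) to (4.4, 9.0), a distance of √(0.2² + 1.3²) ≈ 1.3.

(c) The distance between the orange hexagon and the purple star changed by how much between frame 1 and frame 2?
-2.4

Distance in frame 1: 8.0. Distance in frame 2: 5.6.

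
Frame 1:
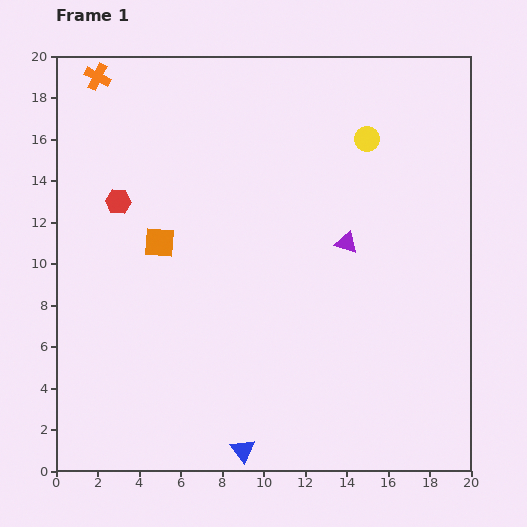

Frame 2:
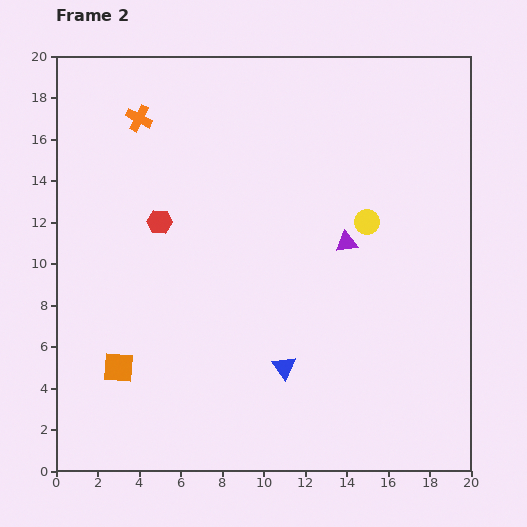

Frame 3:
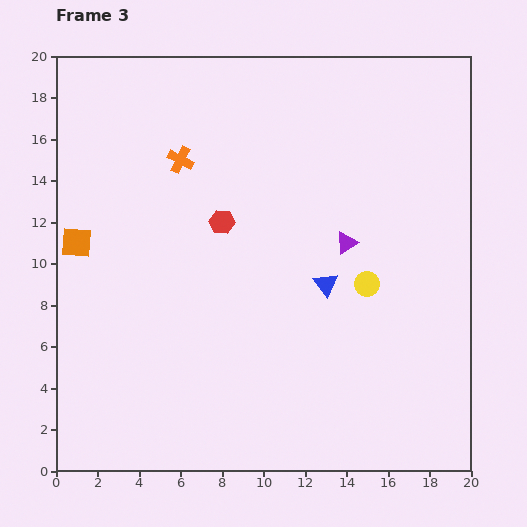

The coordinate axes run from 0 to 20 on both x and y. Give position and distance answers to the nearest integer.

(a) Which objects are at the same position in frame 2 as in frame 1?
the purple triangle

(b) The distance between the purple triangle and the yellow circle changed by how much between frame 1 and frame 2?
-4

Distance in frame 1: 5. Distance in frame 2: 1.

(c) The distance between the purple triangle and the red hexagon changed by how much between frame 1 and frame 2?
-2

Distance in frame 1: 11. Distance in frame 2: 9.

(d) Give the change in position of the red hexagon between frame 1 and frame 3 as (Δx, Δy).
(5, -1)

The red hexagon was at (3, 13) in frame 1 and (8, 12) in frame 3.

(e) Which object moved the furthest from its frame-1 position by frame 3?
the blue triangle

(moved 9; next 7)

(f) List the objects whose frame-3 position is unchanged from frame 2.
the purple triangle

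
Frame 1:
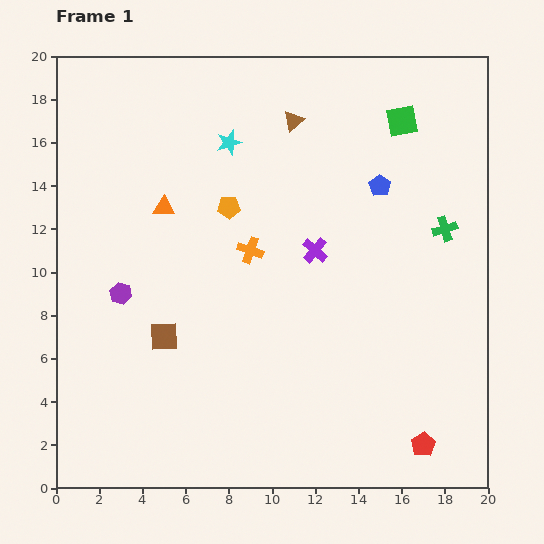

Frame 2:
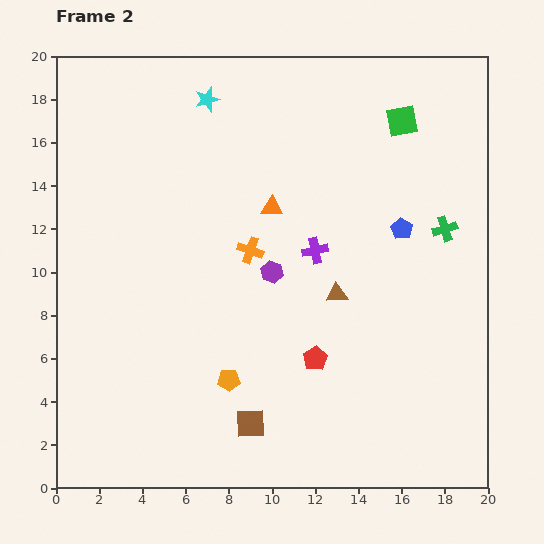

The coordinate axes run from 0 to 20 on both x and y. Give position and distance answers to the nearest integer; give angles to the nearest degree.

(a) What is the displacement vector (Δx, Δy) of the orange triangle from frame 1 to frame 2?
(5, 0)

The orange triangle was at (5, 13) in frame 1 and (10, 13) in frame 2.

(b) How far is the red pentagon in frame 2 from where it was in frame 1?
6

The red pentagon moved from (17, 2) to (12, 6), a distance of √(5² + 4²) ≈ 6.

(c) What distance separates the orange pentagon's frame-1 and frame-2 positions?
8

The orange pentagon moved from (8, 13) to (8, 5), a distance of √(0² + 8²) ≈ 8.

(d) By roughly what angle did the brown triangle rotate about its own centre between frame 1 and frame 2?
38° clockwise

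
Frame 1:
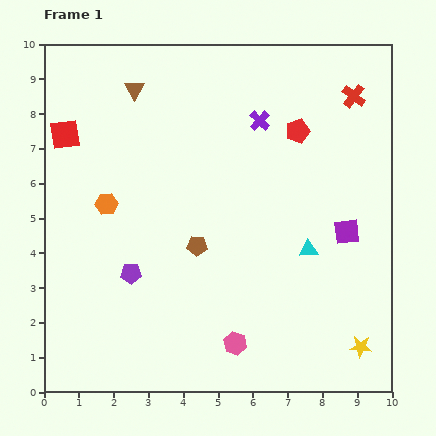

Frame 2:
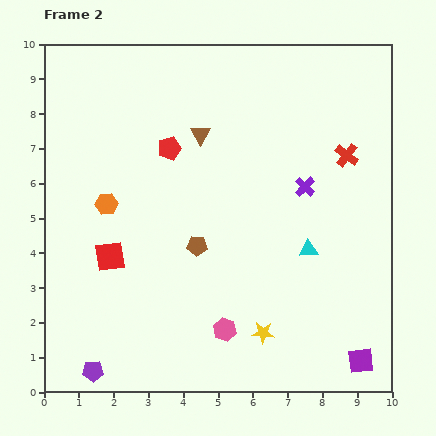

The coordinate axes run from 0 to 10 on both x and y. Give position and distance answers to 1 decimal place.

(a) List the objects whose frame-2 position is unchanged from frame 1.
the orange hexagon, the brown pentagon, the cyan triangle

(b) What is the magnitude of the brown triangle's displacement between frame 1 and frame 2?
2.3

The brown triangle moved from (2.6, 8.7) to (4.5, 7.4), a distance of √(1.9² + 1.3²) ≈ 2.3.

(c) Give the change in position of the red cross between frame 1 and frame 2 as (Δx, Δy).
(-0.2, -1.7)

The red cross was at (8.9, 8.5) in frame 1 and (8.7, 6.8) in frame 2.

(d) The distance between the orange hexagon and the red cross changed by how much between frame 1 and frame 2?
-0.7

Distance in frame 1: 7.7. Distance in frame 2: 7.0.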